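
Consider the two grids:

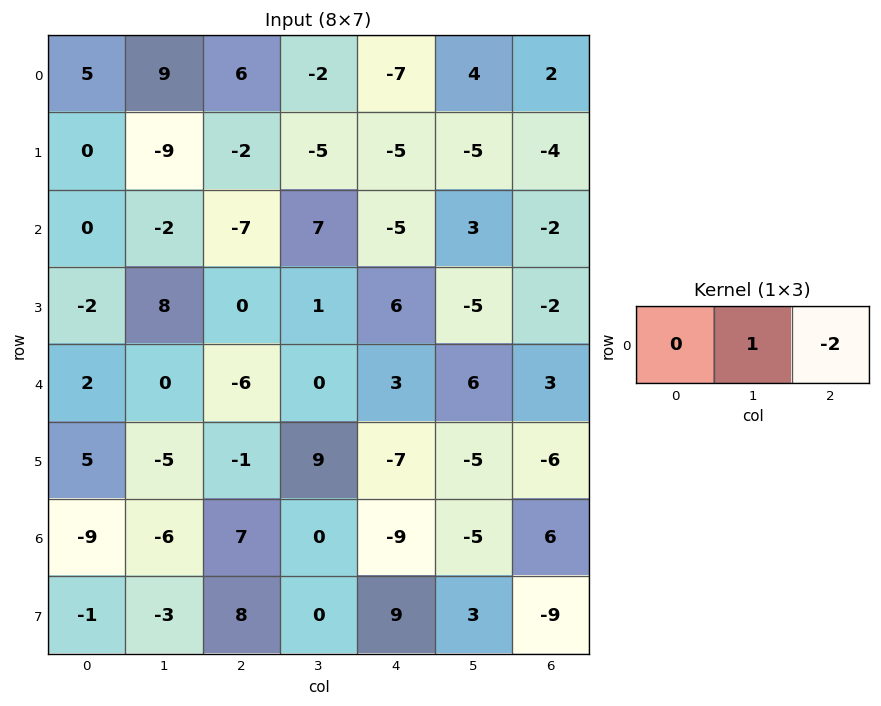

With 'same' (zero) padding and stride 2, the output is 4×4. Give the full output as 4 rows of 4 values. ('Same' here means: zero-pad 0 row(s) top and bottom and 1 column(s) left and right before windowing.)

-13 10 -15 2
4 -21 -11 -2
2 -6 -9 3
3 7 1 6

Output[0,0]: The receptive field on the zero-padded input at this output position is [0 5 9]. Elementwise product with the kernel and sum: 5·1 + 9·-2.
Output[0,1]: The receptive field on the zero-padded input at this output position is [9 6 -2]. Elementwise product with the kernel and sum: 6·1 + -2·-2.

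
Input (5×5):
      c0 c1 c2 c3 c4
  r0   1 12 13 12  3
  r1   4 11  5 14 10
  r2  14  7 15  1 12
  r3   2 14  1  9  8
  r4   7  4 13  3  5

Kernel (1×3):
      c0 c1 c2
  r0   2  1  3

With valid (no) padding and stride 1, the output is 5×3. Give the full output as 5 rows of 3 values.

Output[0,0]: The receptive field on the input at this output position is [1 12 13]. Elementwise product with the kernel and sum: 1·2 + 12·1 + 13·3.
Output[0,1]: The receptive field on the input at this output position is [12 13 12]. Elementwise product with the kernel and sum: 12·2 + 13·1 + 12·3.

53 73 47
34 69 54
80 32 67
21 56 35
57 30 44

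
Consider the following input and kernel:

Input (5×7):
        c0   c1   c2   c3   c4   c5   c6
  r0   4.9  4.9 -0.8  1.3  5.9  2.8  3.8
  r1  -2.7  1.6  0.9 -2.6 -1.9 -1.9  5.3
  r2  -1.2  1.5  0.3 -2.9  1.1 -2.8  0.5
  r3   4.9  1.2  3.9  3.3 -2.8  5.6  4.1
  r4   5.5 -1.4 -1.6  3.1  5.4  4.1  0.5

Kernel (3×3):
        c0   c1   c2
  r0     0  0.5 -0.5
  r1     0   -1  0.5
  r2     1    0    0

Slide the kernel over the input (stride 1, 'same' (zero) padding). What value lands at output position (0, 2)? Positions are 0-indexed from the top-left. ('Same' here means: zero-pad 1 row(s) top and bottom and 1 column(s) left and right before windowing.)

3.05

The receptive field on the zero-padded input at this output position is [0 0 0 / 4.9 -0.8 1.3 / 1.6 0.9 -2.6]. Elementwise product with the kernel and sum: 0·0.5 + 0·-0.5 + -0.8·-1 + 1.3·0.5 + 1.6·1.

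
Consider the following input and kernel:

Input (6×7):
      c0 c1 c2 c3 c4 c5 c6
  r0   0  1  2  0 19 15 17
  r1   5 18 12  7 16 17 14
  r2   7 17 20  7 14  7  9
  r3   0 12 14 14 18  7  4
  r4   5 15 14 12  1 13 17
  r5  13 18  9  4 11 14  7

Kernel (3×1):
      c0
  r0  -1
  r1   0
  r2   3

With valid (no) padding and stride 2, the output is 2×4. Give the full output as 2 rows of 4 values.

Output[0,0]: The receptive field on the input at this output position is [0 / 5 / 7]. Elementwise product with the kernel and sum: 0·-1 + 7·3.

21 58 23 10
8 22 -11 42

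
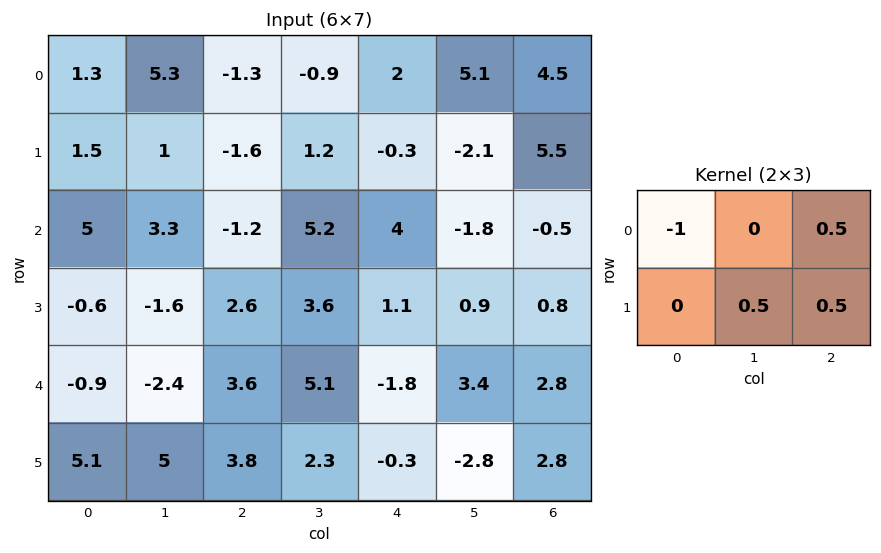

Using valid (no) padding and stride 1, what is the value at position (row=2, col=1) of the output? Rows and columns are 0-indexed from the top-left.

2.4

The receptive field on the input at this output position is [3.3 -1.2 5.2 / -1.6 2.6 3.6]. Elementwise product with the kernel and sum: 3.3·-1 + 5.2·0.5 + 2.6·0.5 + 3.6·0.5.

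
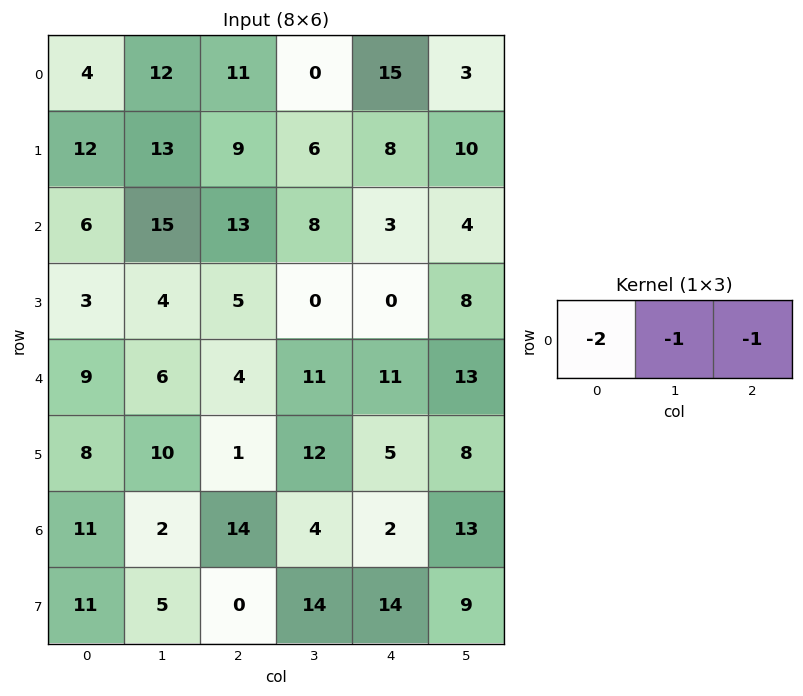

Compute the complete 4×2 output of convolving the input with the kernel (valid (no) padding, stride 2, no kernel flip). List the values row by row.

Output[0,0]: The receptive field on the input at this output position is [4 12 11]. Elementwise product with the kernel and sum: 4·-2 + 12·-1 + 11·-1.
Output[0,1]: The receptive field on the input at this output position is [11 0 15]. Elementwise product with the kernel and sum: 11·-2 + 0·-1 + 15·-1.

-31 -37
-40 -37
-28 -30
-38 -34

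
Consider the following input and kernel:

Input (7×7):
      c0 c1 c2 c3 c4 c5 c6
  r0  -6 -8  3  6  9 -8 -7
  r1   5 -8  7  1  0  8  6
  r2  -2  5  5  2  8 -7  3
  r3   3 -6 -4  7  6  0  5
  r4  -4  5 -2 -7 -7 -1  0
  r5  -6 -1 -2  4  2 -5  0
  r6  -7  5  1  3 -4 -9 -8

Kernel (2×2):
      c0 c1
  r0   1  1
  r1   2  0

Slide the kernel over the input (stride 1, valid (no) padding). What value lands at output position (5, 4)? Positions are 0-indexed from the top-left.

The receptive field on the input at this output position is [2 -5 / -4 -9]. Elementwise product with the kernel and sum: 2·1 + -5·1 + -4·2.

-11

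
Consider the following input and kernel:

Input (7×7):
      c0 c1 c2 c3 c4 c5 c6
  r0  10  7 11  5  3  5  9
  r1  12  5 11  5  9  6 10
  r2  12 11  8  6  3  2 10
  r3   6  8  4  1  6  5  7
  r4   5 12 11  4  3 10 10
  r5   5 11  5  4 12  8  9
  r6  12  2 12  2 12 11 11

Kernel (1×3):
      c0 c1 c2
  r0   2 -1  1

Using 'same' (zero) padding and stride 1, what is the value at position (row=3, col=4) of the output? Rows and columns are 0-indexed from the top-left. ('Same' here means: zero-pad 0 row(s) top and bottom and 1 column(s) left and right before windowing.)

1

The receptive field on the zero-padded input at this output position is [1 6 5]. Elementwise product with the kernel and sum: 1·2 + 6·-1 + 5·1.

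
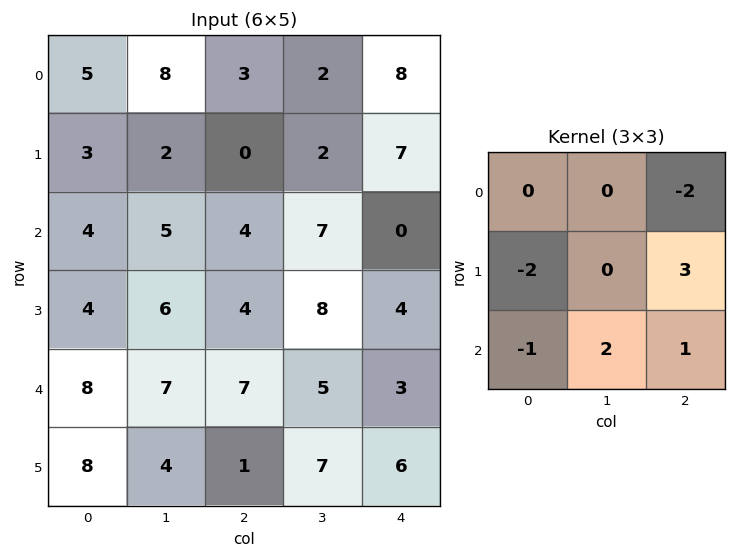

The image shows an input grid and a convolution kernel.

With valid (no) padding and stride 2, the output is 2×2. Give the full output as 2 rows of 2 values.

-2 15
9 10

Output[0,0]: The receptive field on the input at this output position is [5 8 3 / 3 2 0 / 4 5 4]. Elementwise product with the kernel and sum: 3·-2 + 3·-2 + 0·3 + 4·-1 + 5·2 + 4·1.
Output[0,1]: The receptive field on the input at this output position is [3 2 8 / 0 2 7 / 4 7 0]. Elementwise product with the kernel and sum: 8·-2 + 0·-2 + 7·3 + 4·-1 + 7·2 + 0·1.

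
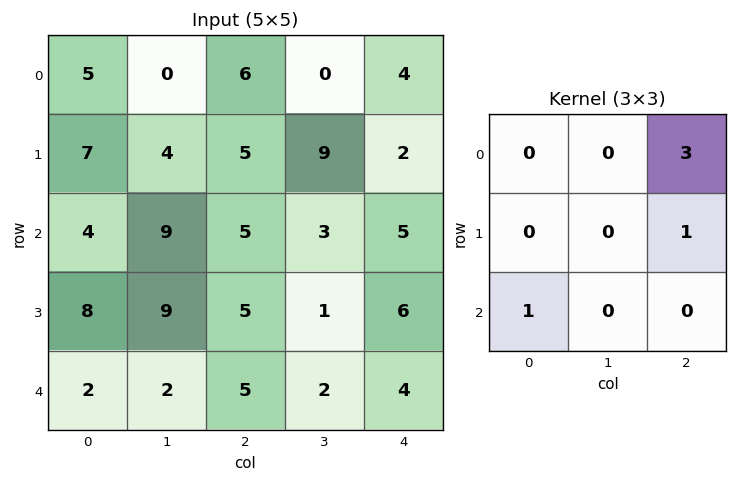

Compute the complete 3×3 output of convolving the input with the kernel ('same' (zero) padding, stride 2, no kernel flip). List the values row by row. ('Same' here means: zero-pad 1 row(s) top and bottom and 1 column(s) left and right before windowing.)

Output[0,0]: The receptive field on the zero-padded input at this output position is [0 0 0 / 0 5 0 / 0 7 4]. Elementwise product with the kernel and sum: 0·3 + 0·1 + 0·1.

0 4 9
21 39 1
29 5 0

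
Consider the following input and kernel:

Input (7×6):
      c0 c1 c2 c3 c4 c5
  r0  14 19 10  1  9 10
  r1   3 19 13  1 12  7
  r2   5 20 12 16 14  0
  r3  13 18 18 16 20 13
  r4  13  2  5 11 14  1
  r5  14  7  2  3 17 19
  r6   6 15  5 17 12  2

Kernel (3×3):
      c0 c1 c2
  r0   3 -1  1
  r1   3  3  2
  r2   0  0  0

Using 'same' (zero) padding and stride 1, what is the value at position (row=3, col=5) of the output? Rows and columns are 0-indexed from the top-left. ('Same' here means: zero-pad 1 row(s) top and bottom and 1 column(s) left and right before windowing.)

141

The receptive field on the zero-padded input at this output position is [14 0 0 / 20 13 0 / 14 1 0]. Elementwise product with the kernel and sum: 14·3 + 0·-1 + 0·1 + 20·3 + 13·3 + 0·2.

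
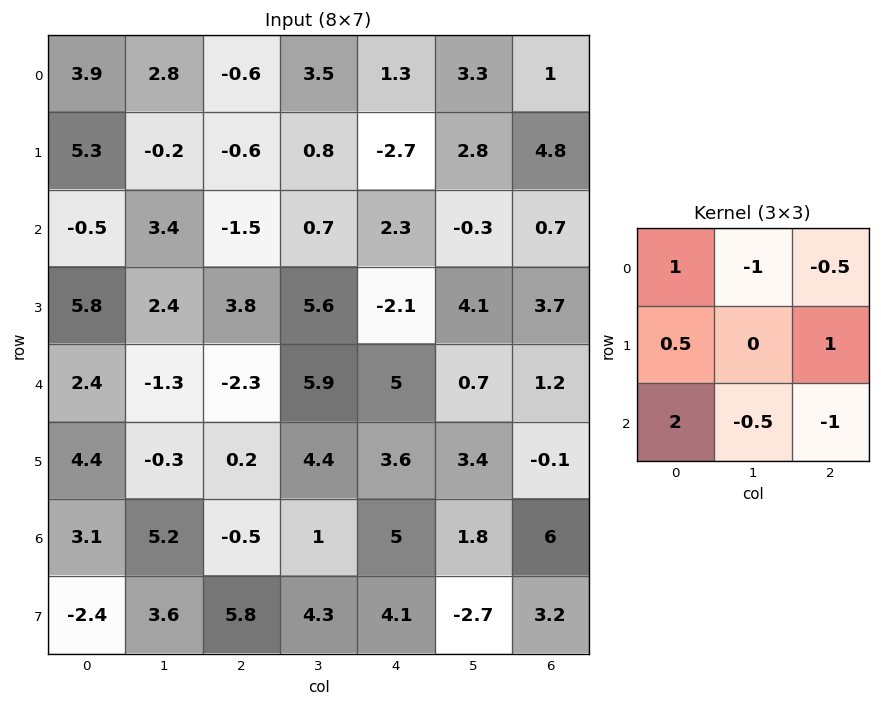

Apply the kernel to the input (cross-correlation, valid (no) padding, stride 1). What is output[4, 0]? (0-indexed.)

The receptive field on the input at this output position is [2.4 -1.3 -2.3 / 4.4 -0.3 0.2 / 3.1 5.2 -0.5]. Elementwise product with the kernel and sum: 2.4·1 + -1.3·-1 + -2.3·-0.5 + 4.4·0.5 + 0.2·1 + 3.1·2 + 5.2·-0.5 + -0.5·-1.

11.35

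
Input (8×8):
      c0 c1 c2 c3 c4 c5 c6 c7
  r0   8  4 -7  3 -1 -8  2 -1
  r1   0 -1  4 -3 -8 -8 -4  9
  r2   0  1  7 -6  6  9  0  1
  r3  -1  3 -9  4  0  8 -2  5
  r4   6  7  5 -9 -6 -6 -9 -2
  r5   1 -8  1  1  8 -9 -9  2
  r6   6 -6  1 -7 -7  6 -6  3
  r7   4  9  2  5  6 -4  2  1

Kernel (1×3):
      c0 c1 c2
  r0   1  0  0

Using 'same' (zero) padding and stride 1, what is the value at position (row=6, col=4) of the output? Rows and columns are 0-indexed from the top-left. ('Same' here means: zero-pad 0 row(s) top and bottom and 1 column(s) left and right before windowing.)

The receptive field on the zero-padded input at this output position is [-7 -7 6]. Elementwise product with the kernel and sum: -7·1.

-7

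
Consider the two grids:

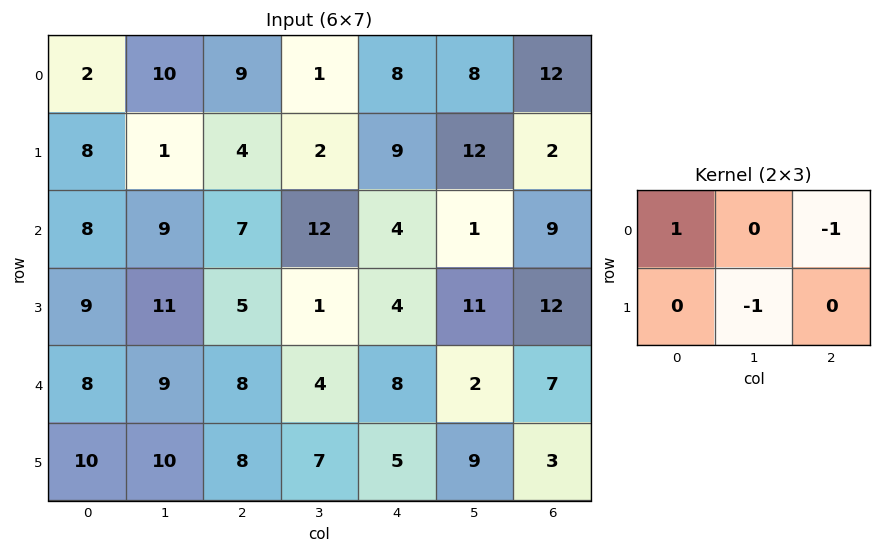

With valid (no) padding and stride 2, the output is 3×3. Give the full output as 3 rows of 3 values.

-8 -1 -16
-10 2 -16
-10 -7 -8

Output[0,0]: The receptive field on the input at this output position is [2 10 9 / 8 1 4]. Elementwise product with the kernel and sum: 2·1 + 9·-1 + 1·-1.
Output[0,1]: The receptive field on the input at this output position is [9 1 8 / 4 2 9]. Elementwise product with the kernel and sum: 9·1 + 8·-1 + 2·-1.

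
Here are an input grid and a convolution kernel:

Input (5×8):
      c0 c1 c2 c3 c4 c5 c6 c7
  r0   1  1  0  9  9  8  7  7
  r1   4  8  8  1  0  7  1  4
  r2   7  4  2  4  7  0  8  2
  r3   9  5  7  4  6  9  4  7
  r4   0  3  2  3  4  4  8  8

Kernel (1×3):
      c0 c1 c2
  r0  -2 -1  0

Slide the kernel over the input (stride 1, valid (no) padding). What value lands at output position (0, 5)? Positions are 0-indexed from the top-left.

-23

The receptive field on the input at this output position is [8 7 7]. Elementwise product with the kernel and sum: 8·-2 + 7·-1.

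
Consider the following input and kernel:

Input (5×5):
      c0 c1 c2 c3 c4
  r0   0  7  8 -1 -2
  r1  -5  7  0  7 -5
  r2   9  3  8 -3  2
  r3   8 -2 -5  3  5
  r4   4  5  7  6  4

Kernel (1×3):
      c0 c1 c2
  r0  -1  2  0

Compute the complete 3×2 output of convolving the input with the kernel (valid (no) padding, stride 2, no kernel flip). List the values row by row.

Output[0,0]: The receptive field on the input at this output position is [0 7 8]. Elementwise product with the kernel and sum: 0·-1 + 7·2.

14 -10
-3 -14
6 5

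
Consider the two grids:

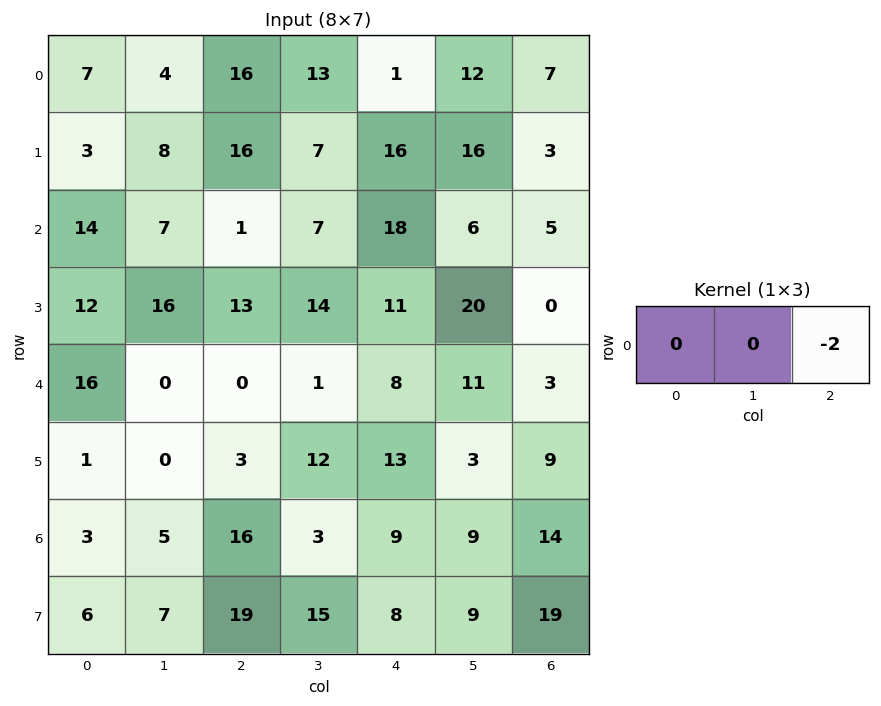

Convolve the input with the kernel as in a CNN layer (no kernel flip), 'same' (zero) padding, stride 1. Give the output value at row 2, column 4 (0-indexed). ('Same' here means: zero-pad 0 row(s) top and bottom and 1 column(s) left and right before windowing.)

-12

The receptive field on the zero-padded input at this output position is [7 18 6]. Elementwise product with the kernel and sum: 6·-2.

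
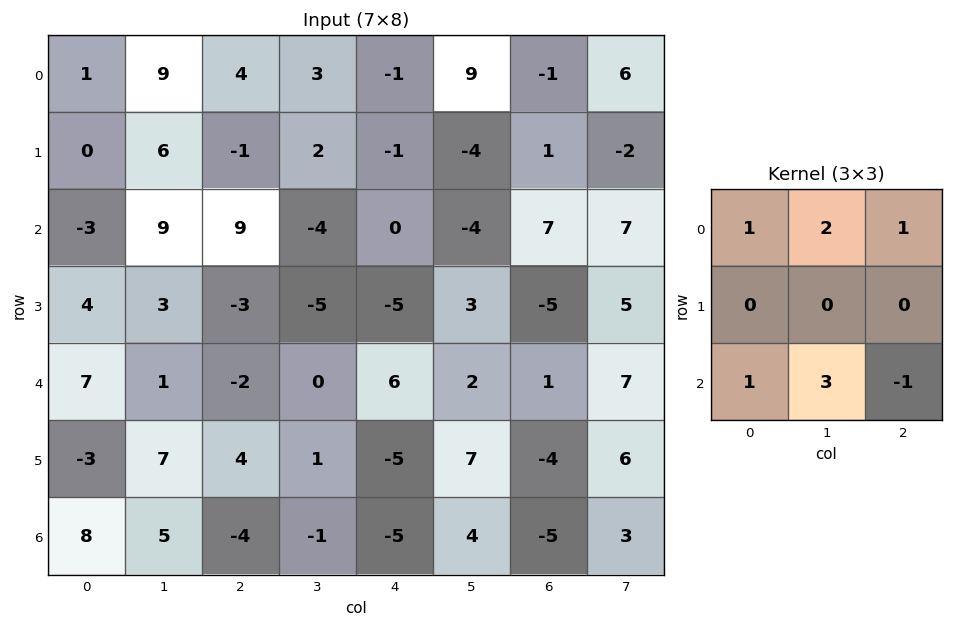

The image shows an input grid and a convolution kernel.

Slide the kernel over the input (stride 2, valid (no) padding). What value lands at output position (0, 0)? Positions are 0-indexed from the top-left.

The receptive field on the input at this output position is [1 9 4 / 0 6 -1 / -3 9 9]. Elementwise product with the kernel and sum: 1·1 + 9·2 + 4·1 + -3·1 + 9·3 + 9·-1.

38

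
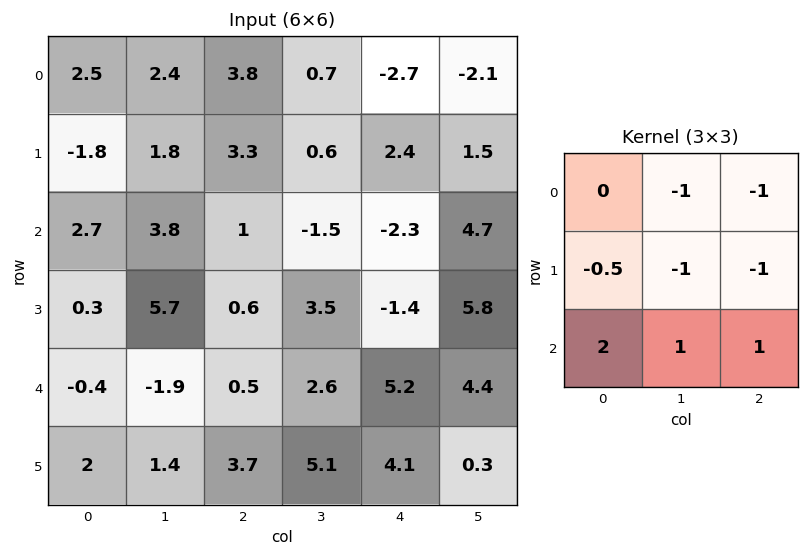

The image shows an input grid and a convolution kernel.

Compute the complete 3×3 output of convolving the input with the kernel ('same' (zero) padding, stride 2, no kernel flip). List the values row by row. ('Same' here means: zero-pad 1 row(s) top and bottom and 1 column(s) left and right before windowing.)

Output[0,0]: The receptive field on the zero-padded input at this output position is [0 0 0 / 0 2.5 2.4 / 0 -1.8 1.8]. Elementwise product with the kernel and sum: 0·-1 + 0·-1 + 0·-0.5 + 2.5·-1 + 2.4·-1 + 0·2 + -1.8·1 + 1.8·1.

-4.9 1.8 9.55
-0.5 10.2 5.85
-0.3 5.35 -0.7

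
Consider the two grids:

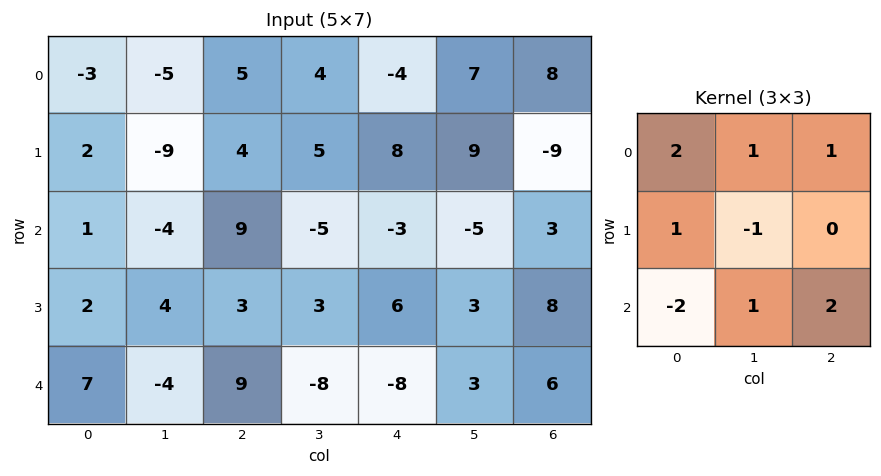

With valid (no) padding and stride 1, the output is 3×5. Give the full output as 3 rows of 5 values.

Output[0,0]: The receptive field on the input at this output position is [-3 -5 5 / 2 -9 4 / 1 -4 9]. Elementwise product with the kernel and sum: -3·2 + -5·1 + 5·1 + 2·1 + -9·-1 + 1·-2 + -4·1 + 9·2.

17 -7 -20 5 13
10 -21 44 31 25
5 -2 -32 -7 26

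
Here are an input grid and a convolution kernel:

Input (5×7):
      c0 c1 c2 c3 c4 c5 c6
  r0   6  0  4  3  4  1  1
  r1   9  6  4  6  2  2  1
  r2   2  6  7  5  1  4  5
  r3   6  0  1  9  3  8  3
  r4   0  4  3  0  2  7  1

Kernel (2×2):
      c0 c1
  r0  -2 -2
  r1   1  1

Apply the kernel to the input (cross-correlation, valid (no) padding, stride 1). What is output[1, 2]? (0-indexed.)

The receptive field on the input at this output position is [4 6 / 7 5]. Elementwise product with the kernel and sum: 4·-2 + 6·-2 + 7·1 + 5·1.

-8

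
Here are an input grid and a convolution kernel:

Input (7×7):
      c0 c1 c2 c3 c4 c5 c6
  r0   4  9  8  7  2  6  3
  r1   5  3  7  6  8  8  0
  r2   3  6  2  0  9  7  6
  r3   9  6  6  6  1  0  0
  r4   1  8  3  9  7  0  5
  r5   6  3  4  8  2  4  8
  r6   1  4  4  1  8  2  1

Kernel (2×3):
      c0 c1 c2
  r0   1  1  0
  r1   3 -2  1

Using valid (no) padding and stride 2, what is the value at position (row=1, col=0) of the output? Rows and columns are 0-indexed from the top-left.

30

The receptive field on the input at this output position is [3 6 2 / 9 6 6]. Elementwise product with the kernel and sum: 3·1 + 6·1 + 9·3 + 6·-2 + 6·1.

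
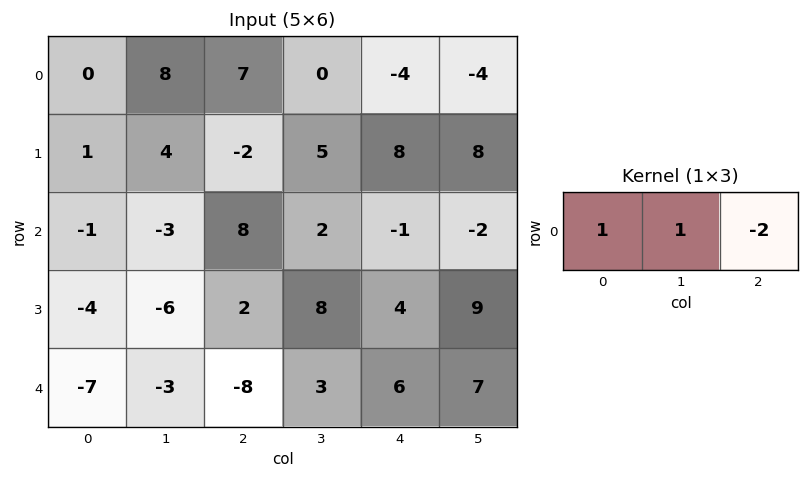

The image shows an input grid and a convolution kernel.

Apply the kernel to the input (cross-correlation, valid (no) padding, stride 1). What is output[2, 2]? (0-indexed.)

12

The receptive field on the input at this output position is [8 2 -1]. Elementwise product with the kernel and sum: 8·1 + 2·1 + -1·-2.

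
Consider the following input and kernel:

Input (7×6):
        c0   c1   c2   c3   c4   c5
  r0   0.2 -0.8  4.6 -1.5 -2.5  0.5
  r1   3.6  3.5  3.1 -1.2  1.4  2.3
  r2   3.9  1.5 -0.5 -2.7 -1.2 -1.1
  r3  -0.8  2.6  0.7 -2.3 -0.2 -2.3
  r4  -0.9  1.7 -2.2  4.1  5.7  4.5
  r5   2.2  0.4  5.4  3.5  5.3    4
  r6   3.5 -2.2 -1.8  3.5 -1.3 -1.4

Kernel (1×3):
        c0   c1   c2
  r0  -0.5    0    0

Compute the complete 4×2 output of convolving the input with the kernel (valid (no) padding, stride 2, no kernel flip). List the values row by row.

-0.1 -2.3
-1.95 0.25
0.45 1.1
-1.75 0.9

Output[0,0]: The receptive field on the input at this output position is [0.2 -0.8 4.6]. Elementwise product with the kernel and sum: 0.2·-0.5.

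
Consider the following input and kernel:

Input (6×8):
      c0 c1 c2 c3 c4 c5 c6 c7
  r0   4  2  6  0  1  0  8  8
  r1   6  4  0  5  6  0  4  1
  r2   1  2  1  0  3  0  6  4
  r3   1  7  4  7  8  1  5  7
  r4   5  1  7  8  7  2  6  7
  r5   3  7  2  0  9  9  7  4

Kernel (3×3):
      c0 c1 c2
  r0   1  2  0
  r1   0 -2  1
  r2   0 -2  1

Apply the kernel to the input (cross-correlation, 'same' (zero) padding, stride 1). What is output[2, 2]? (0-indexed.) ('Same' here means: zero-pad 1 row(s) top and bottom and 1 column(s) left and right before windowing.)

The receptive field on the zero-padded input at this output position is [4 0 5 / 2 1 0 / 7 4 7]. Elementwise product with the kernel and sum: 4·1 + 0·2 + 1·-2 + 0·1 + 4·-2 + 7·1.

1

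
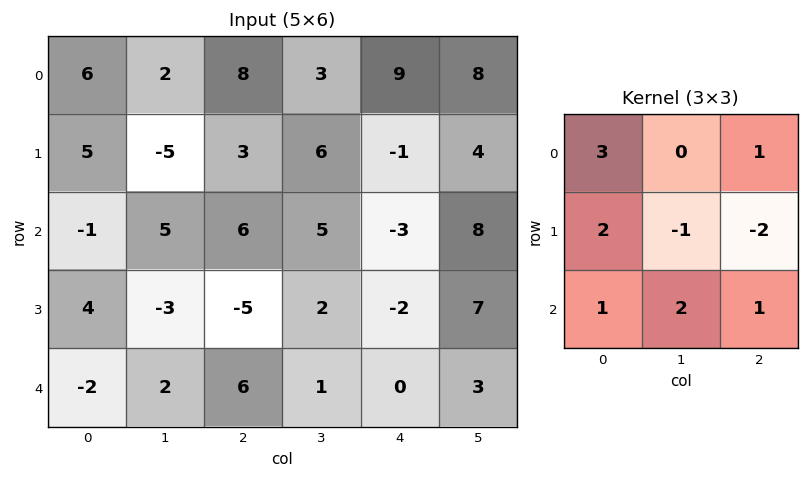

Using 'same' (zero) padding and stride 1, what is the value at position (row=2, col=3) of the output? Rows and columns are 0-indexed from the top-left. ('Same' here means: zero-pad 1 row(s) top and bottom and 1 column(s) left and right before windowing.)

18

The receptive field on the zero-padded input at this output position is [3 6 -1 / 6 5 -3 / -5 2 -2]. Elementwise product with the kernel and sum: 3·3 + -1·1 + 6·2 + 5·-1 + -3·-2 + -5·1 + 2·2 + -2·1.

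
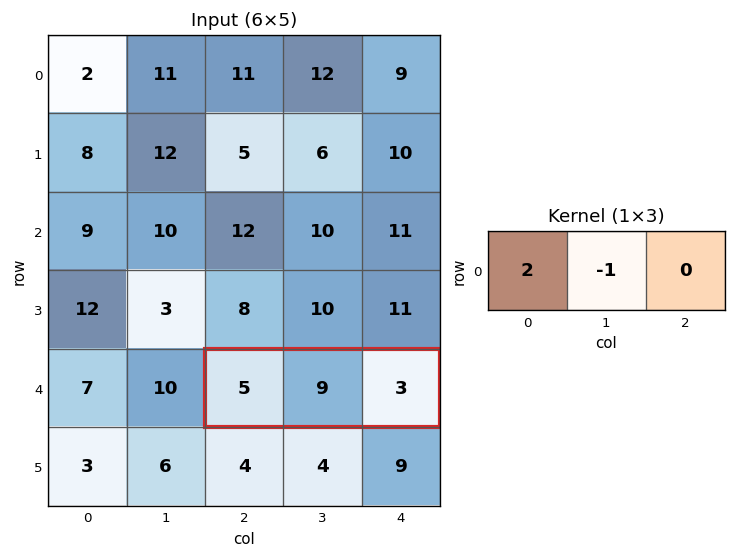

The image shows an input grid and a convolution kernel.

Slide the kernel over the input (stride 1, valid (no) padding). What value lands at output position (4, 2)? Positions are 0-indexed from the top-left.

1

The receptive field on the input at this output position is [5 9 3]. Elementwise product with the kernel and sum: 5·2 + 9·-1.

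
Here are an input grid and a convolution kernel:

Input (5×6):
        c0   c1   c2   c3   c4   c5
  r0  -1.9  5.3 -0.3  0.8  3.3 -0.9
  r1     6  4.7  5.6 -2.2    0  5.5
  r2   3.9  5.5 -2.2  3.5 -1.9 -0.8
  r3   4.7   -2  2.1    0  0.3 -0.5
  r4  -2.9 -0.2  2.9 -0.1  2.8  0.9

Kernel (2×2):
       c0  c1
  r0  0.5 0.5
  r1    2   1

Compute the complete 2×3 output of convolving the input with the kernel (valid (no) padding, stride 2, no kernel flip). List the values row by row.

Output[0,0]: The receptive field on the input at this output position is [-1.9 5.3 / 6 4.7]. Elementwise product with the kernel and sum: -1.9·0.5 + 5.3·0.5 + 6·2 + 4.7·1.
Output[0,1]: The receptive field on the input at this output position is [-0.3 0.8 / 5.6 -2.2]. Elementwise product with the kernel and sum: -0.3·0.5 + 0.8·0.5 + 5.6·2 + -2.2·1.

18.4 9.25 6.7
12.1 4.85 -1.25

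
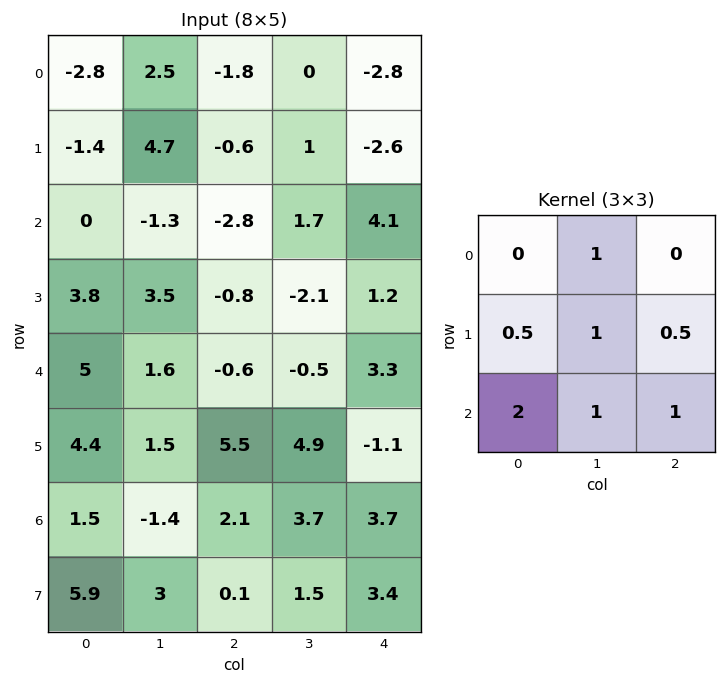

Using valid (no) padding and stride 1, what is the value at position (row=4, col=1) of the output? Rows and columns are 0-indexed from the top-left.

The receptive field on the input at this output position is [1.6 -0.6 -0.5 / 1.5 5.5 4.9 / -1.4 2.1 3.7]. Elementwise product with the kernel and sum: -0.6·1 + 1.5·0.5 + 5.5·1 + 4.9·0.5 + -1.4·2 + 2.1·1 + 3.7·1.

11.1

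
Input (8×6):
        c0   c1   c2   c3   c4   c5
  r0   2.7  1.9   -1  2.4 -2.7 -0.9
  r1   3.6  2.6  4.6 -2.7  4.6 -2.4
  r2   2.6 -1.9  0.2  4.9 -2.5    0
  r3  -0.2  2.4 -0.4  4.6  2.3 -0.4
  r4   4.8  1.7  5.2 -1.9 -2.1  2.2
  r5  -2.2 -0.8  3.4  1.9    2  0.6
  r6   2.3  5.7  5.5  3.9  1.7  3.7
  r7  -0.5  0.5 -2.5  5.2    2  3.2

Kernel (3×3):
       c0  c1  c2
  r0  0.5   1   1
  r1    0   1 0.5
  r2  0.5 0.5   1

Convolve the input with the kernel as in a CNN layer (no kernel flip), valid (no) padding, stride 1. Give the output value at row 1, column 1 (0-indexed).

11.45

The receptive field on the input at this output position is [2.6 4.6 -2.7 / -1.9 0.2 4.9 / 2.4 -0.4 4.6]. Elementwise product with the kernel and sum: 2.6·0.5 + 4.6·1 + -2.7·1 + 0.2·1 + 4.9·0.5 + 2.4·0.5 + -0.4·0.5 + 4.6·1.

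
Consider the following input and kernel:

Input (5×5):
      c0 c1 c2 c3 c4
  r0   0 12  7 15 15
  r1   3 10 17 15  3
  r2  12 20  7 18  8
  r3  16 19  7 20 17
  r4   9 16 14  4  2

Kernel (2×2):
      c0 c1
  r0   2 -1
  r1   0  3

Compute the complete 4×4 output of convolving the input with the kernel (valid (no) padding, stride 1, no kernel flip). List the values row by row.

18 68 44 24
56 24 73 51
61 54 56 79
61 73 6 29

Output[0,0]: The receptive field on the input at this output position is [0 12 / 3 10]. Elementwise product with the kernel and sum: 0·2 + 12·-1 + 10·3.
Output[0,1]: The receptive field on the input at this output position is [12 7 / 10 17]. Elementwise product with the kernel and sum: 12·2 + 7·-1 + 17·3.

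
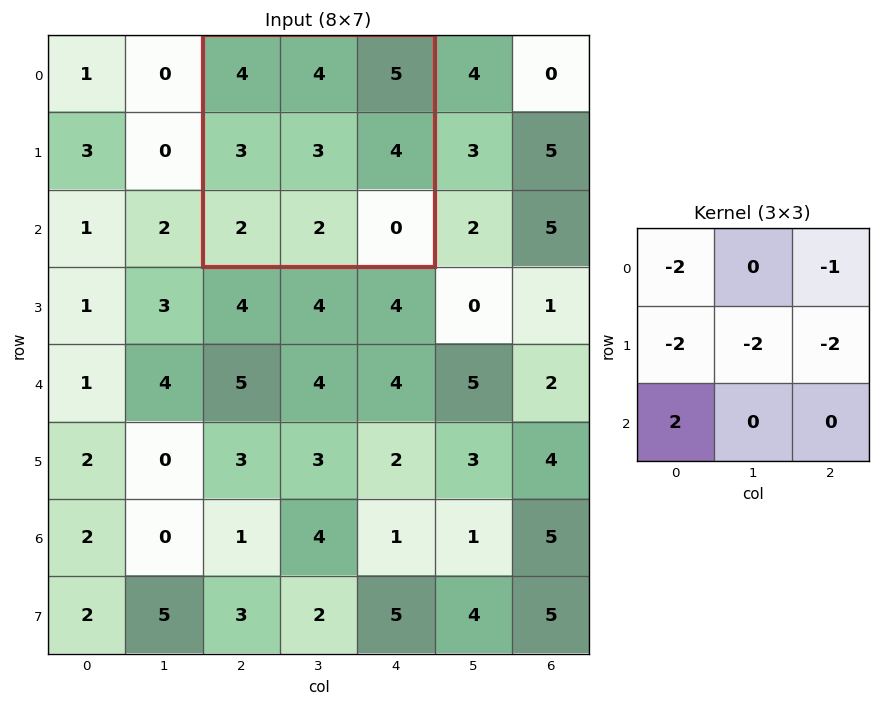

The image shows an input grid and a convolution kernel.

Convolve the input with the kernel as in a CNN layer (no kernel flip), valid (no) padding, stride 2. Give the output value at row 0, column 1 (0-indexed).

-29

The receptive field on the input at this output position is [4 4 5 / 3 3 4 / 2 2 0]. Elementwise product with the kernel and sum: 4·-2 + 5·-1 + 3·-2 + 3·-2 + 4·-2 + 2·2.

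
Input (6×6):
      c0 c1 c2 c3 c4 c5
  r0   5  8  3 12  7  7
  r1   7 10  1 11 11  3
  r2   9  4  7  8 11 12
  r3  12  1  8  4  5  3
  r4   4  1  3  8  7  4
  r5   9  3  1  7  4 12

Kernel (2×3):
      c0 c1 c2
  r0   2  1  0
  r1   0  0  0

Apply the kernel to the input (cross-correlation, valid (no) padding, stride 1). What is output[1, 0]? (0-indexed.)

24

The receptive field on the input at this output position is [7 10 1 / 9 4 7]. Elementwise product with the kernel and sum: 7·2 + 10·1.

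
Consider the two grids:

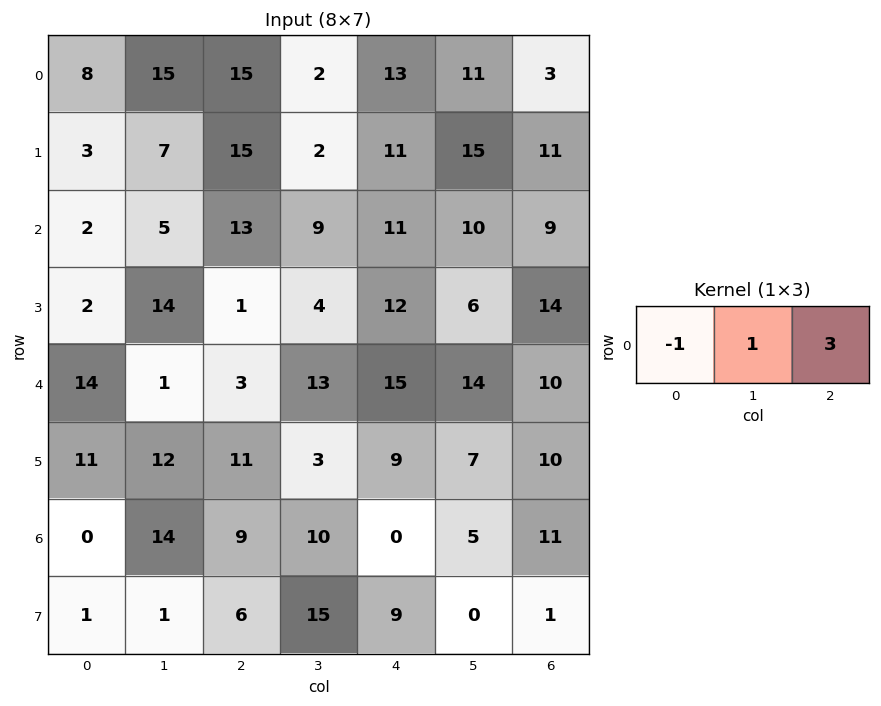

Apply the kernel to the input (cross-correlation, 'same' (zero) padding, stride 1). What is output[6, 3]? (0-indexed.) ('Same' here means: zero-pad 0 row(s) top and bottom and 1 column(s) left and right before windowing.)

The receptive field on the zero-padded input at this output position is [9 10 0]. Elementwise product with the kernel and sum: 9·-1 + 10·1 + 0·3.

1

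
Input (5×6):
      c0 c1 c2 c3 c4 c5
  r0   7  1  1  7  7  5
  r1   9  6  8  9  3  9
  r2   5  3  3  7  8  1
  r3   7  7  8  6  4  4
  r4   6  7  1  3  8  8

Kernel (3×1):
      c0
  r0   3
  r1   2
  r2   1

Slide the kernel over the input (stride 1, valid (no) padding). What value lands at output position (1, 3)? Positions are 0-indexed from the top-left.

The receptive field on the input at this output position is [9 / 7 / 6]. Elementwise product with the kernel and sum: 9·3 + 7·2 + 6·1.

47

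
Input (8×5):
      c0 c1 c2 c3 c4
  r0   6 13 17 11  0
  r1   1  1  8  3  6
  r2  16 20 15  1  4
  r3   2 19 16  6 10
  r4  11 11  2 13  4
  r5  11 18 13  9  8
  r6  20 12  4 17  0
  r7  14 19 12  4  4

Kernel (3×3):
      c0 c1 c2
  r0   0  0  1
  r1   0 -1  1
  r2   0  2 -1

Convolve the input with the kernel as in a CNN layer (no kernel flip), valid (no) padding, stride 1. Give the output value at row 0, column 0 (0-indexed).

49

The receptive field on the input at this output position is [6 13 17 / 1 1 8 / 16 20 15]. Elementwise product with the kernel and sum: 17·1 + 1·-1 + 8·1 + 20·2 + 15·-1.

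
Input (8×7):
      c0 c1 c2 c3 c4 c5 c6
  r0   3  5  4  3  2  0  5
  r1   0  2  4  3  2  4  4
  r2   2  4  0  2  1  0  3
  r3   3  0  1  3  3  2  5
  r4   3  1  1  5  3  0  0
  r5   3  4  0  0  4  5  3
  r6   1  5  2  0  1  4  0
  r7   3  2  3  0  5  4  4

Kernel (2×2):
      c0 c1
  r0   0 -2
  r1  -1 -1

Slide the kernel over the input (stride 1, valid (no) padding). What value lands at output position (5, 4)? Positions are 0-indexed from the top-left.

-15

The receptive field on the input at this output position is [4 5 / 1 4]. Elementwise product with the kernel and sum: 5·-2 + 1·-1 + 4·-1.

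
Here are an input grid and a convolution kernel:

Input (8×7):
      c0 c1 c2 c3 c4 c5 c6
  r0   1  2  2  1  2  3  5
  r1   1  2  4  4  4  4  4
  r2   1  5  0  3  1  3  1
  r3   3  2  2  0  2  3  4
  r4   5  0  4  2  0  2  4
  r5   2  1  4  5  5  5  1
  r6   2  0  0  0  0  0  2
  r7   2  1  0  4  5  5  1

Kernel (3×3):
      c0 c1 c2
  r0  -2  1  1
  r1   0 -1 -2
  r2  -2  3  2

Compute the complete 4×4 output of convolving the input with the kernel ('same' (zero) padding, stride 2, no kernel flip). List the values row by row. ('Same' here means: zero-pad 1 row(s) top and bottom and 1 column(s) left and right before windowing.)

Output[0,0]: The receptive field on the zero-padded input at this output position is [0 0 0 / 0 1 2 / 0 1 2]. Elementwise product with the kernel and sum: 0·-2 + 0·1 + 0·1 + 1·-1 + 2·-2 + 0·-2 + 1·3 + 2·2.

2 12 4 -1
5 0 5 1
8 10 16 -13
9 13 17 -18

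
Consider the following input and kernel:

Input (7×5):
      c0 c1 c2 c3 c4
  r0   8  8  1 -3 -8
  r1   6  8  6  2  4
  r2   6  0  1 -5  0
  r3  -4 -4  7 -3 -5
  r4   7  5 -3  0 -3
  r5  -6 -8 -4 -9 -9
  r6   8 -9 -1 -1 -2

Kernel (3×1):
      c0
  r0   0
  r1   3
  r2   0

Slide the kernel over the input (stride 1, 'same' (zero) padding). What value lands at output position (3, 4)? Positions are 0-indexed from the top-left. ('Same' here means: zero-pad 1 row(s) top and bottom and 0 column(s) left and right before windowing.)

-15

The receptive field on the zero-padded input at this output position is [0 / -5 / -3]. Elementwise product with the kernel and sum: -5·3.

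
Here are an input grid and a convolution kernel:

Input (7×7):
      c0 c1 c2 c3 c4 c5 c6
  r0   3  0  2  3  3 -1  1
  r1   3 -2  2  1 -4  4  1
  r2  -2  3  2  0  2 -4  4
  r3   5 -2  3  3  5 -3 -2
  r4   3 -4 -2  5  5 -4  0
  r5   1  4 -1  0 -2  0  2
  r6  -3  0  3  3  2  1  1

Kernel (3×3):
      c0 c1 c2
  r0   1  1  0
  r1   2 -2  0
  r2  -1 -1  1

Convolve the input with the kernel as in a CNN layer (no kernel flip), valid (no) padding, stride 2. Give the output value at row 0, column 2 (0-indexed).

The receptive field on the input at this output position is [3 -1 1 / -4 4 1 / 2 -4 4]. Elementwise product with the kernel and sum: 3·1 + -1·1 + -4·2 + 4·-2 + 2·-1 + -4·-1 + 4·1.

-8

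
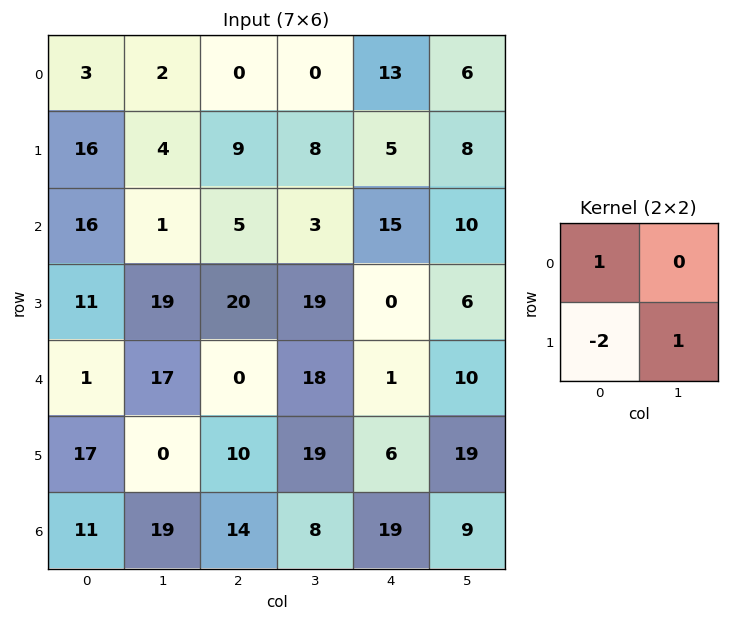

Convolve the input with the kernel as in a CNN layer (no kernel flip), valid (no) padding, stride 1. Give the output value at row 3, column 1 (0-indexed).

-15

The receptive field on the input at this output position is [19 20 / 17 0]. Elementwise product with the kernel and sum: 19·1 + 17·-2 + 0·1.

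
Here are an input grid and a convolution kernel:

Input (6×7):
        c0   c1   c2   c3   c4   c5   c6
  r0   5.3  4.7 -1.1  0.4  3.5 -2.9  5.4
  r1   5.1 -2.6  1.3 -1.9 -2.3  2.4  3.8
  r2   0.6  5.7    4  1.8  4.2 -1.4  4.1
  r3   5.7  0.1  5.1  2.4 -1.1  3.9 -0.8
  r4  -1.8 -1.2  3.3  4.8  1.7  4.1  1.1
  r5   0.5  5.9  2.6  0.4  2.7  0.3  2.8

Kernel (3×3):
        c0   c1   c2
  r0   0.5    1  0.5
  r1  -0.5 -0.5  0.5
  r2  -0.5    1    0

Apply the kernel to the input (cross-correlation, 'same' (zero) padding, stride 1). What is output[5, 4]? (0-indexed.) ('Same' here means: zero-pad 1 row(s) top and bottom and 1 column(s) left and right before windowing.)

The receptive field on the zero-padded input at this output position is [4.8 1.7 4.1 / 0.4 2.7 0.3 / 0 0 0]. Elementwise product with the kernel and sum: 4.8·0.5 + 1.7·1 + 4.1·0.5 + 0.4·-0.5 + 2.7·-0.5 + 0.3·0.5 + 0·-0.5 + 0·1.

4.75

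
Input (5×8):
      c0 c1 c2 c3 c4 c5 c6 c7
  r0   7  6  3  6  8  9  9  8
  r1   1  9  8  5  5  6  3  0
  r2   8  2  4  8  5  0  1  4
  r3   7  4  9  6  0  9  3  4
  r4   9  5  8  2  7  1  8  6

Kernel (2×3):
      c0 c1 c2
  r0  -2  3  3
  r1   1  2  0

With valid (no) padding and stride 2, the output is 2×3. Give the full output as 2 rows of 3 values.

Output[0,0]: The receptive field on the input at this output position is [7 6 3 / 1 9 8]. Elementwise product with the kernel and sum: 7·-2 + 6·3 + 3·3 + 1·1 + 9·2.

32 54 55
17 52 11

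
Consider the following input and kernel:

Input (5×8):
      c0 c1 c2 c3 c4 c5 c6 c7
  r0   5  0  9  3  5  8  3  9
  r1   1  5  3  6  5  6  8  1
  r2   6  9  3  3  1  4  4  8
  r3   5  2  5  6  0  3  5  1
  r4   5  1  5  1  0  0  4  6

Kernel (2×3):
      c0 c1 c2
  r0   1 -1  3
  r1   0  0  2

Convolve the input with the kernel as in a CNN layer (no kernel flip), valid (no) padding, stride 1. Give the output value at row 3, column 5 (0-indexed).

The receptive field on the input at this output position is [3 5 1 / 0 4 6]. Elementwise product with the kernel and sum: 3·1 + 5·-1 + 1·3 + 6·2.

13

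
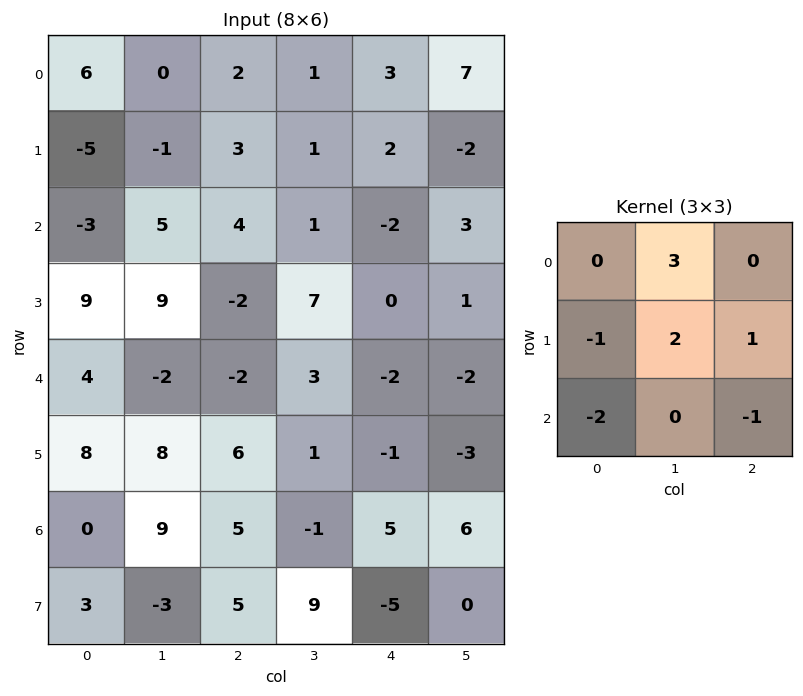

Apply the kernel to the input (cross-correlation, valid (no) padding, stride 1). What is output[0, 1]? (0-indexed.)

The receptive field on the input at this output position is [0 2 1 / -1 3 1 / 5 4 1]. Elementwise product with the kernel and sum: 2·3 + -1·-1 + 3·2 + 1·1 + 5·-2 + 1·-1.

3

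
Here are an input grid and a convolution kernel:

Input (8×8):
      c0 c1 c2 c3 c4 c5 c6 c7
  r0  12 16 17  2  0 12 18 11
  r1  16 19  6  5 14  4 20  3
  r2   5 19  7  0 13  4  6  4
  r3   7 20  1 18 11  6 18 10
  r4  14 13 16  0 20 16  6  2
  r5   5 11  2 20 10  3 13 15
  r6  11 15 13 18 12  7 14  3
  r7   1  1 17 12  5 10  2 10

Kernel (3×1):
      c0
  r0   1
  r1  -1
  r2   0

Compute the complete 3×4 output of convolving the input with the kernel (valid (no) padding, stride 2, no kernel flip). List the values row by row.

-4 11 -14 -2
-2 6 2 -12
9 14 10 -7

Output[0,0]: The receptive field on the input at this output position is [12 / 16 / 5]. Elementwise product with the kernel and sum: 12·1 + 16·-1.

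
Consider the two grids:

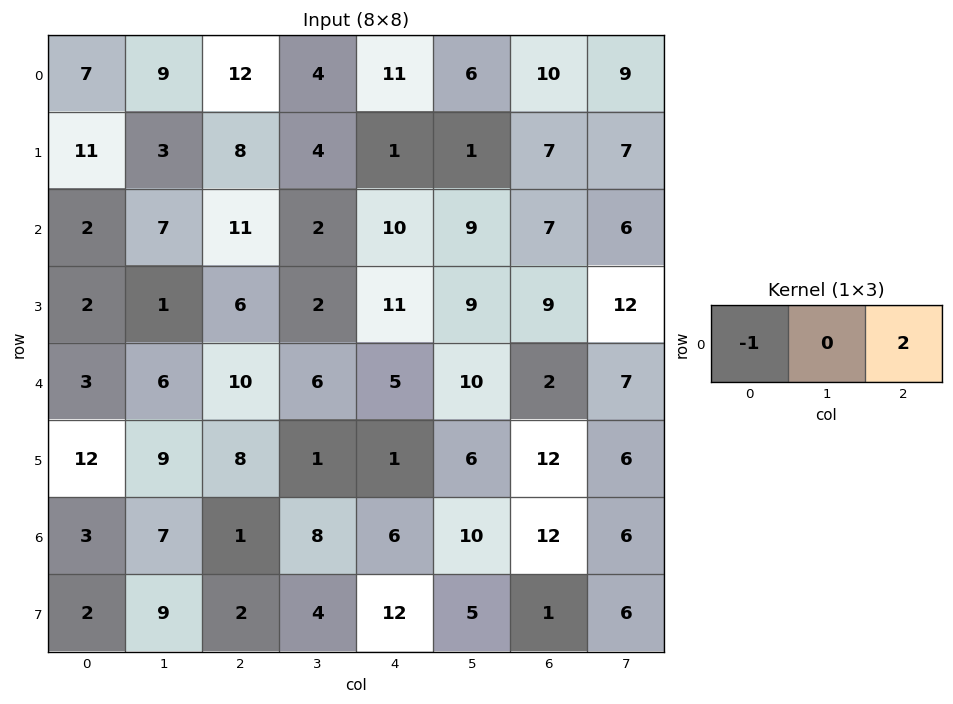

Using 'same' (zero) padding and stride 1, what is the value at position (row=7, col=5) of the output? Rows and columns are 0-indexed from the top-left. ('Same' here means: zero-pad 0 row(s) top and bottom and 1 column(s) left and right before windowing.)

The receptive field on the zero-padded input at this output position is [12 5 1]. Elementwise product with the kernel and sum: 12·-1 + 1·2.

-10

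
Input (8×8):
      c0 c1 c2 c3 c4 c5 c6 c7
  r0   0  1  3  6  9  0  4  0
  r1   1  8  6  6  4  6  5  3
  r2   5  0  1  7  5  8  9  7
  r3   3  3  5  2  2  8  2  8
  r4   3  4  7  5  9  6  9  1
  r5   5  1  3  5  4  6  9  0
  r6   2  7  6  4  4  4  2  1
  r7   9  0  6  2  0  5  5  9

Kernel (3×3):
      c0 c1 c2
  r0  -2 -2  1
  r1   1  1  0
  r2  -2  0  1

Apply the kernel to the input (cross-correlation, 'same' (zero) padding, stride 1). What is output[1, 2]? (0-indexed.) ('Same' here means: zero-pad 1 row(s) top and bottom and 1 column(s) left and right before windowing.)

The receptive field on the zero-padded input at this output position is [1 3 6 / 8 6 6 / 0 1 7]. Elementwise product with the kernel and sum: 1·-2 + 3·-2 + 6·1 + 8·1 + 6·1 + 0·-2 + 7·1.

19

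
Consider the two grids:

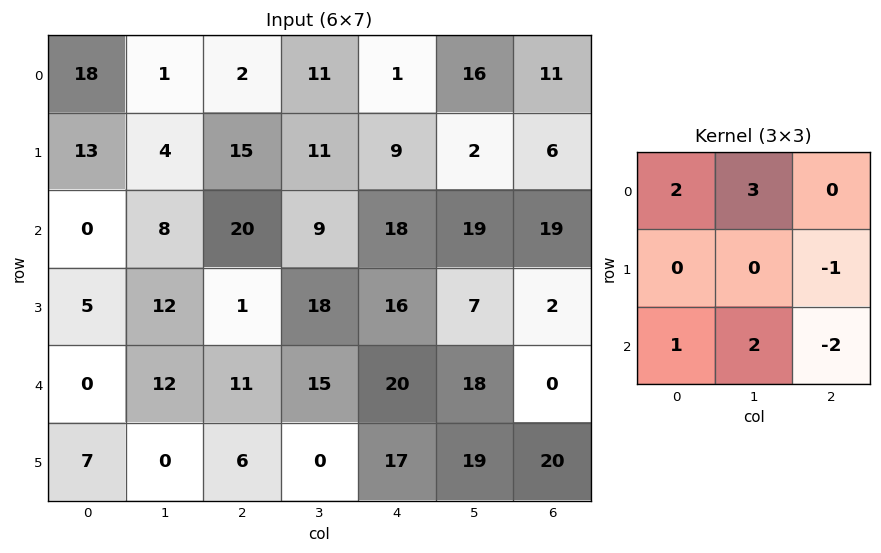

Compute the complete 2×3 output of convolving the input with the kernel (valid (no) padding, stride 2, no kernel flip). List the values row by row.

Output[0,0]: The receptive field on the input at this output position is [18 1 2 / 13 4 15 / 0 8 20]. Elementwise product with the kernel and sum: 18·2 + 1·3 + 15·-1 + 0·1 + 8·2 + 20·-2.
Output[0,1]: The receptive field on the input at this output position is [2 11 1 / 15 11 9 / 20 9 18]. Elementwise product with the kernel and sum: 2·2 + 11·3 + 9·-1 + 20·1 + 9·2 + 18·-2.

0 30 62
25 52 147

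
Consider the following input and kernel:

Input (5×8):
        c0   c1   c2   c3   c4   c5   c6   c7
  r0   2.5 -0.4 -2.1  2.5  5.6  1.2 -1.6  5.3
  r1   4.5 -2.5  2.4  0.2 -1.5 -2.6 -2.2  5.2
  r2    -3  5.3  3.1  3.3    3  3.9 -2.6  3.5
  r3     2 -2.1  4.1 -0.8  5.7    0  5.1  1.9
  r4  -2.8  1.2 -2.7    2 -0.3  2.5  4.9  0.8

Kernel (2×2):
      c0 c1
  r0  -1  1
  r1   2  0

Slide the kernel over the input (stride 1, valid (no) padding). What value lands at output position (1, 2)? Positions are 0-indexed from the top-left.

4

The receptive field on the input at this output position is [2.4 0.2 / 3.1 3.3]. Elementwise product with the kernel and sum: 2.4·-1 + 0.2·1 + 3.1·2.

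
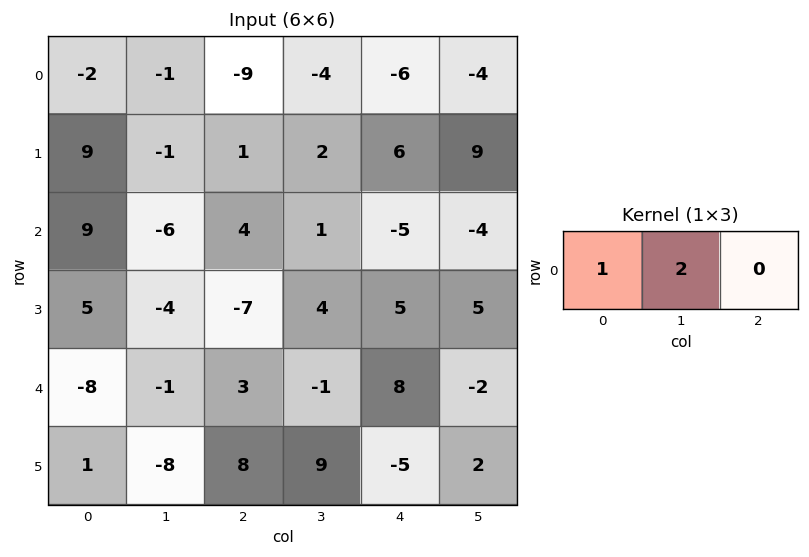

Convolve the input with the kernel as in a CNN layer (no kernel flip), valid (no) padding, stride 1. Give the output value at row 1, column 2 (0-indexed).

The receptive field on the input at this output position is [1 2 6]. Elementwise product with the kernel and sum: 1·1 + 2·2.

5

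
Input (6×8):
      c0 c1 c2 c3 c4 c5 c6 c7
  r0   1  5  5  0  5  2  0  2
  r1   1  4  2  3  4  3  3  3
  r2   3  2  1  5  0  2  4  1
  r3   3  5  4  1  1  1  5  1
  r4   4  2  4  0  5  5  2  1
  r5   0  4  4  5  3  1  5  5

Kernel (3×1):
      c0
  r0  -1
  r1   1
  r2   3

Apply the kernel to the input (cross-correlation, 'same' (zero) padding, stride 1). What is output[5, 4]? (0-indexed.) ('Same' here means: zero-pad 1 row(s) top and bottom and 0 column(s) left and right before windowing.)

-2

The receptive field on the zero-padded input at this output position is [5 / 3 / 0]. Elementwise product with the kernel and sum: 5·-1 + 3·1 + 0·3.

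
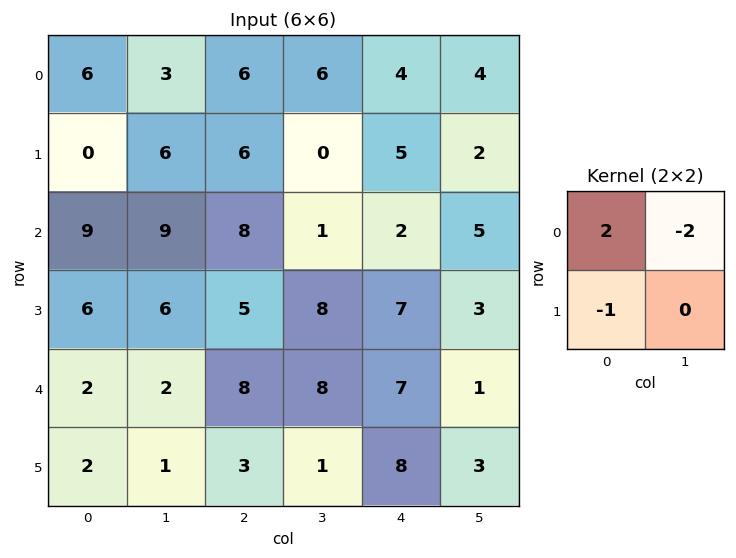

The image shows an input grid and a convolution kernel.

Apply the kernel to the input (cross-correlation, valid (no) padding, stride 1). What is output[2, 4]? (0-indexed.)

The receptive field on the input at this output position is [2 5 / 7 3]. Elementwise product with the kernel and sum: 2·2 + 5·-2 + 7·-1.

-13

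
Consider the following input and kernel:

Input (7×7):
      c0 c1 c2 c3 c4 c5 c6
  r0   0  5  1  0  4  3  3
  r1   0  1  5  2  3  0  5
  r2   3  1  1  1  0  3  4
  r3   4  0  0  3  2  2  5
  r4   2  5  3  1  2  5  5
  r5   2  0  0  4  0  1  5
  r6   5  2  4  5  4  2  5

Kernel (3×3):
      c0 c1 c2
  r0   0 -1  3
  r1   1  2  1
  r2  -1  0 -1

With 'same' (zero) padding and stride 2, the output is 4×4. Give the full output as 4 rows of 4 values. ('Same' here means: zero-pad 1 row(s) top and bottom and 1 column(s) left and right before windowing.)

Output[0,0]: The receptive field on the zero-padded input at this output position is [0 0 0 / 0 0 5 / 0 0 1]. Elementwise product with the kernel and sum: 0·-1 + 0·3 + 0·1 + 0·2 + 5·1 + 0·-1 + 1·-1.

4 4 9 9
10 2 -4 4
5 17 9 9
10 27 18 7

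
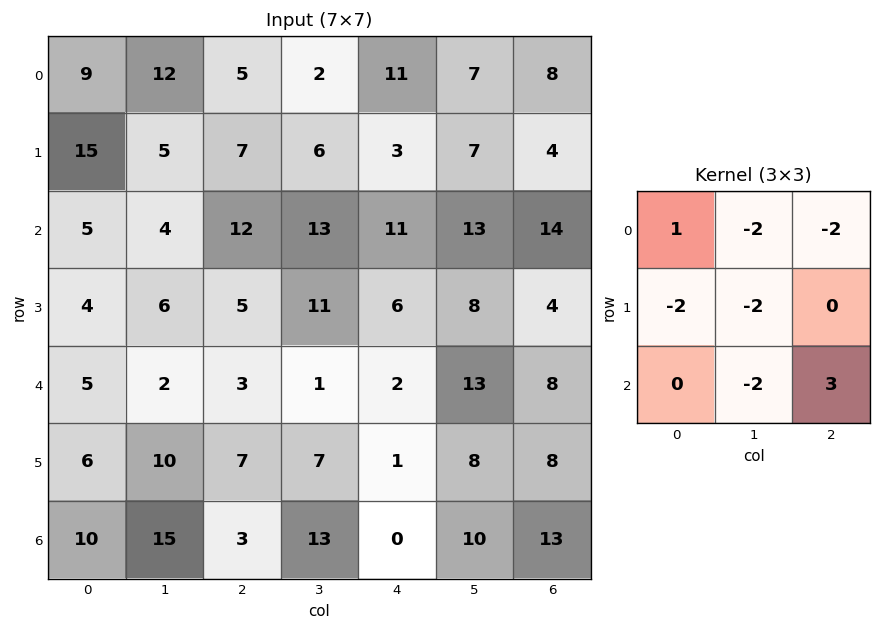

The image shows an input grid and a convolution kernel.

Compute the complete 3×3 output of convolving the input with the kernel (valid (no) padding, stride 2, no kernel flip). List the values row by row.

Output[0,0]: The receptive field on the input at this output position is [9 12 5 / 15 5 7 / 5 4 12]. Elementwise product with the kernel and sum: 9·1 + 12·-2 + 5·-2 + 15·-2 + 5·-2 + 4·-2 + 12·3.

-37 -40 -23
-42 -64 -73
-58 -57 -39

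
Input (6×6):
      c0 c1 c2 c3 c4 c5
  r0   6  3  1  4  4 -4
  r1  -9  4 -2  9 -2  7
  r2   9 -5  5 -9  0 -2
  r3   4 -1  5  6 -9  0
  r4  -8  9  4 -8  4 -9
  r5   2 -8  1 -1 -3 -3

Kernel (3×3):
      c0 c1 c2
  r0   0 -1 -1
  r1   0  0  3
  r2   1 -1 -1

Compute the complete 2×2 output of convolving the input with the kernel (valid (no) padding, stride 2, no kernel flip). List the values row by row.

-1 0
-6 -10

Output[0,0]: The receptive field on the input at this output position is [6 3 1 / -9 4 -2 / 9 -5 5]. Elementwise product with the kernel and sum: 3·-1 + 1·-1 + -2·3 + 9·1 + -5·-1 + 5·-1.
Output[0,1]: The receptive field on the input at this output position is [1 4 4 / -2 9 -2 / 5 -9 0]. Elementwise product with the kernel and sum: 4·-1 + 4·-1 + -2·3 + 5·1 + -9·-1 + 0·-1.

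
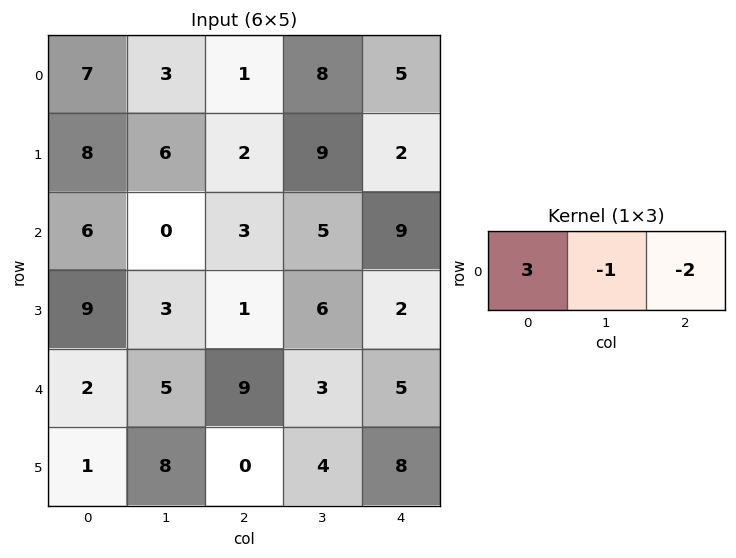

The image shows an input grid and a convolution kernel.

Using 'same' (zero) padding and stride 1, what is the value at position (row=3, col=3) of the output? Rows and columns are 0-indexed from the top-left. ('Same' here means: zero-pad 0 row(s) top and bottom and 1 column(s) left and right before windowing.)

-7

The receptive field on the zero-padded input at this output position is [1 6 2]. Elementwise product with the kernel and sum: 1·3 + 6·-1 + 2·-2.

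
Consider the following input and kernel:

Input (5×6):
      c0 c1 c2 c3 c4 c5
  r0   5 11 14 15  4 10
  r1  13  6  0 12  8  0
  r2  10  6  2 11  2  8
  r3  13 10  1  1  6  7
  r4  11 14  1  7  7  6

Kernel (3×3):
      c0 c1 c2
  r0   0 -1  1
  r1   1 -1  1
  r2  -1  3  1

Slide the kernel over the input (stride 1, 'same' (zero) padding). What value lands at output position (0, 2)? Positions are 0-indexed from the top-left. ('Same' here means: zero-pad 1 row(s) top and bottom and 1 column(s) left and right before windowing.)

The receptive field on the zero-padded input at this output position is [0 0 0 / 11 14 15 / 6 0 12]. Elementwise product with the kernel and sum: 0·-1 + 0·1 + 11·1 + 14·-1 + 15·1 + 6·-1 + 0·3 + 12·1.

18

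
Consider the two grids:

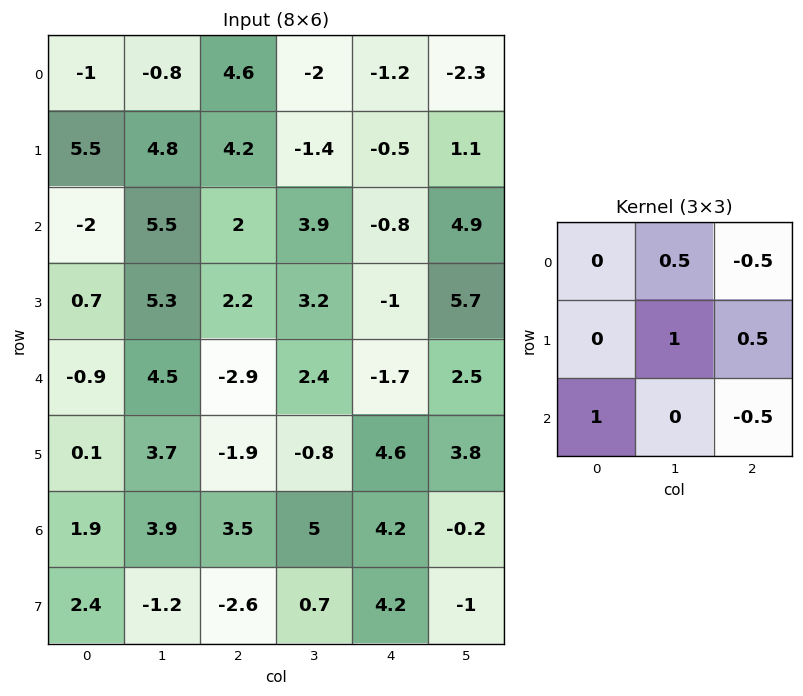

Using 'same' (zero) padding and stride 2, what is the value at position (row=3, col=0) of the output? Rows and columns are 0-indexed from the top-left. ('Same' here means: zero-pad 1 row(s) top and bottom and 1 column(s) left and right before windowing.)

2.65

The receptive field on the zero-padded input at this output position is [0 0.1 3.7 / 0 1.9 3.9 / 0 2.4 -1.2]. Elementwise product with the kernel and sum: 0.1·0.5 + 3.7·-0.5 + 1.9·1 + 3.9·0.5 + 0·1 + -1.2·-0.5.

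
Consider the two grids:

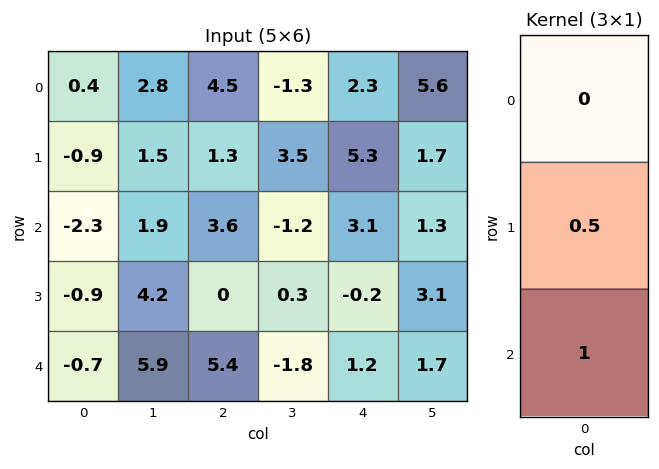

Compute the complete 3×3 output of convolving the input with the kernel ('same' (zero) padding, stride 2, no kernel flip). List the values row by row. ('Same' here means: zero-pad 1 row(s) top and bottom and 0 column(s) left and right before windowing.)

Output[0,0]: The receptive field on the zero-padded input at this output position is [0 / 0.4 / -0.9]. Elementwise product with the kernel and sum: 0.4·0.5 + -0.9·1.
Output[0,1]: The receptive field on the zero-padded input at this output position is [0 / 4.5 / 1.3]. Elementwise product with the kernel and sum: 4.5·0.5 + 1.3·1.

-0.7 3.55 6.45
-2.05 1.8 1.35
-0.35 2.7 0.6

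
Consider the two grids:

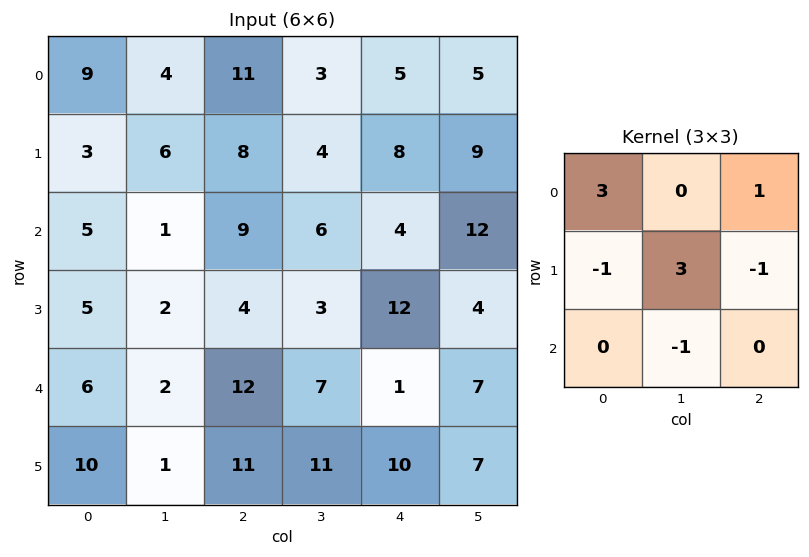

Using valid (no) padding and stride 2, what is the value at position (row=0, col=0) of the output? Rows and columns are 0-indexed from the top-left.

The receptive field on the input at this output position is [9 4 11 / 3 6 8 / 5 1 9]. Elementwise product with the kernel and sum: 9·3 + 11·1 + 3·-1 + 6·3 + 8·-1 + 1·-1.

44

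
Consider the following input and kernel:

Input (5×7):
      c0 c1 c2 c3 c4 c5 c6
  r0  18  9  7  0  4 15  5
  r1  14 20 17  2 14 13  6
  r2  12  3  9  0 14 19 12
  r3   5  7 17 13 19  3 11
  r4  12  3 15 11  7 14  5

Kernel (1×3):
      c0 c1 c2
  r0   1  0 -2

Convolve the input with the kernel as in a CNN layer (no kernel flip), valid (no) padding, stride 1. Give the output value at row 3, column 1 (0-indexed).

-19

The receptive field on the input at this output position is [7 17 13]. Elementwise product with the kernel and sum: 7·1 + 13·-2.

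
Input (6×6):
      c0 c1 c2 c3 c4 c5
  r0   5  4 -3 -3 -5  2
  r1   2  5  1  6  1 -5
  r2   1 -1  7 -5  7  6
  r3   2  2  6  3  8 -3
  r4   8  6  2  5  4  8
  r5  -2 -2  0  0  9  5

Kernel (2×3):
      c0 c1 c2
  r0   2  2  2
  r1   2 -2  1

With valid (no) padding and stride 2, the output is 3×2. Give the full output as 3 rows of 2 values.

Output[0,0]: The receptive field on the input at this output position is [5 4 -3 / 2 5 1]. Elementwise product with the kernel and sum: 5·2 + 4·2 + -3·2 + 2·2 + 5·-2 + 1·1.

7 -31
20 32
32 31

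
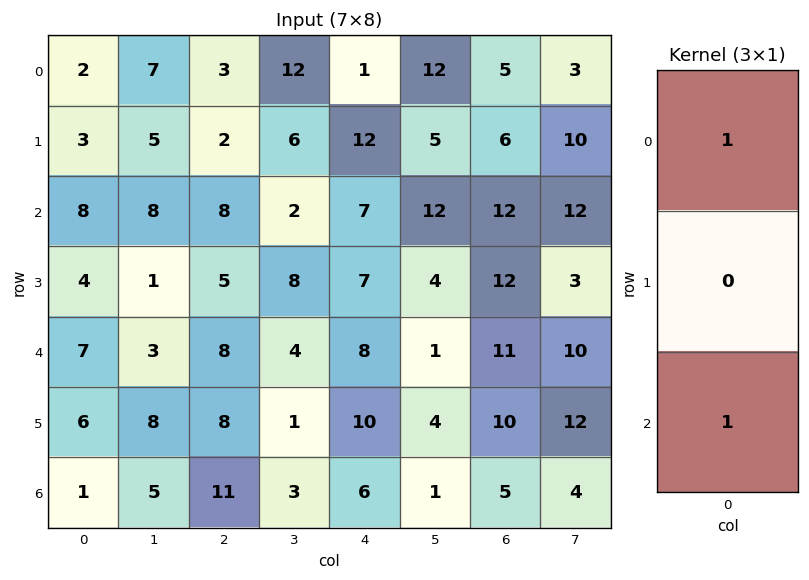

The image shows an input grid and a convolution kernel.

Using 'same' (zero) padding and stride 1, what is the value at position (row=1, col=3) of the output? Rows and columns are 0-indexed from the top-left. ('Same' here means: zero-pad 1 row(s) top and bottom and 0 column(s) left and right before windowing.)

14

The receptive field on the zero-padded input at this output position is [12 / 6 / 2]. Elementwise product with the kernel and sum: 12·1 + 2·1.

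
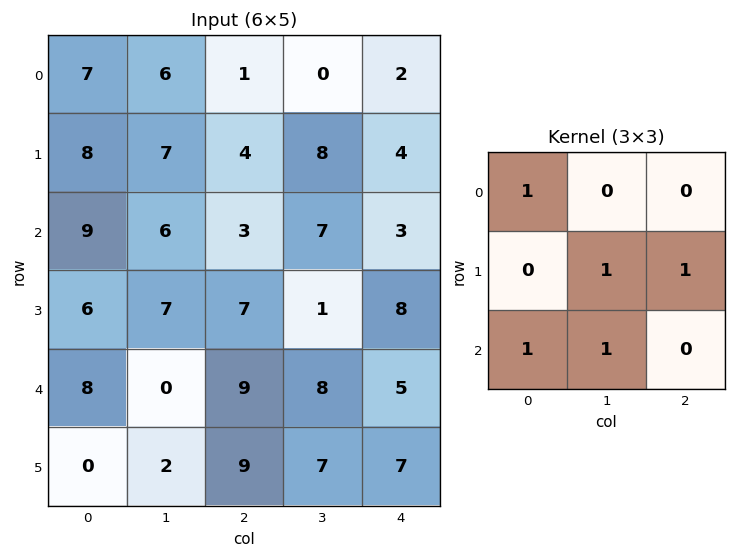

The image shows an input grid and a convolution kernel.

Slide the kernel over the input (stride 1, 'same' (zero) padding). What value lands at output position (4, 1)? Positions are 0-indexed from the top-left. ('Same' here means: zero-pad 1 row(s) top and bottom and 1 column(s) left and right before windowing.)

17

The receptive field on the zero-padded input at this output position is [6 7 7 / 8 0 9 / 0 2 9]. Elementwise product with the kernel and sum: 6·1 + 0·1 + 9·1 + 0·1 + 2·1.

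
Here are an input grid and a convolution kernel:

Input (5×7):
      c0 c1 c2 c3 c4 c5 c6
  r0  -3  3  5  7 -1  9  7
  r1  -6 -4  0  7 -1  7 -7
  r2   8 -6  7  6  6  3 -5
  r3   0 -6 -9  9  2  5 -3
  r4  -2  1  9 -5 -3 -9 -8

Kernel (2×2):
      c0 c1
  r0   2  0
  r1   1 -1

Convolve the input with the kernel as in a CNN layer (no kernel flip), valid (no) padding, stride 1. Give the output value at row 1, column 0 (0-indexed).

The receptive field on the input at this output position is [-6 -4 / 8 -6]. Elementwise product with the kernel and sum: -6·2 + 8·1 + -6·-1.

2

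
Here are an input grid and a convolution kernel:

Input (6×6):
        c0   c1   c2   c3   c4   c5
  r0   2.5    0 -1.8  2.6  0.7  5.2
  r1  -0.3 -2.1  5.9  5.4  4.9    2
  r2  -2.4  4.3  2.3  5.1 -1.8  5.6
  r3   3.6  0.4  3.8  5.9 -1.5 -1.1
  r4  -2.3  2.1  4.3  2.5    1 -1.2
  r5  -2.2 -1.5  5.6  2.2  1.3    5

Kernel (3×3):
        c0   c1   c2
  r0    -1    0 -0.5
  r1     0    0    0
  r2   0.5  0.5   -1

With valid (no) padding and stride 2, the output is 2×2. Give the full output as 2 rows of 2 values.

-2.95 6.95
-3.15 1

Output[0,0]: The receptive field on the input at this output position is [2.5 0 -1.8 / -0.3 -2.1 5.9 / -2.4 4.3 2.3]. Elementwise product with the kernel and sum: 2.5·-1 + -1.8·-0.5 + -2.4·0.5 + 4.3·0.5 + 2.3·-1.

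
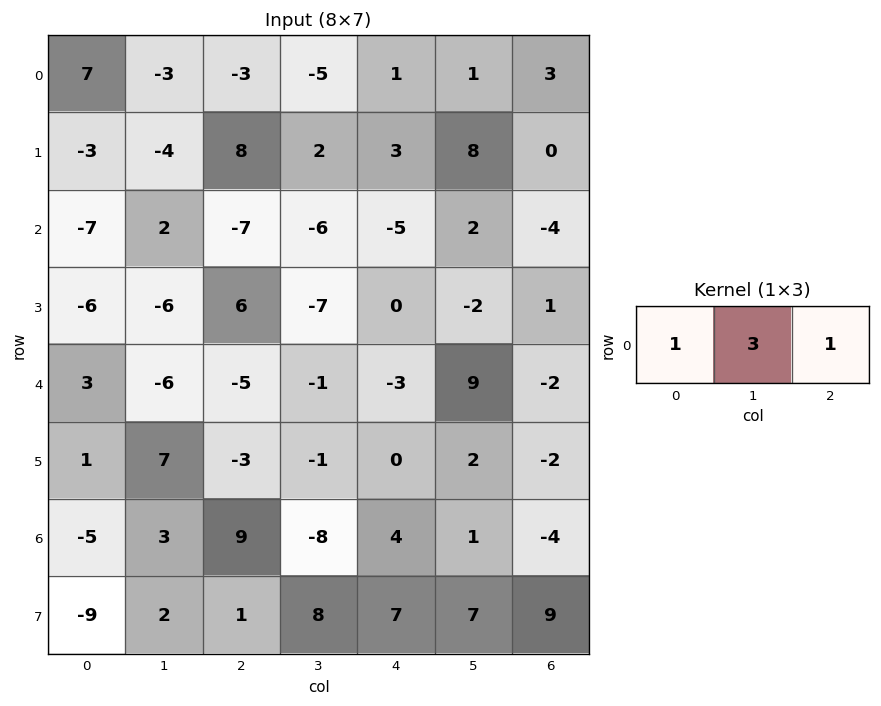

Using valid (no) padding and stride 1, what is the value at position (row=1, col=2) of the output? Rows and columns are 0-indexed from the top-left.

The receptive field on the input at this output position is [8 2 3]. Elementwise product with the kernel and sum: 8·1 + 2·3 + 3·1.

17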